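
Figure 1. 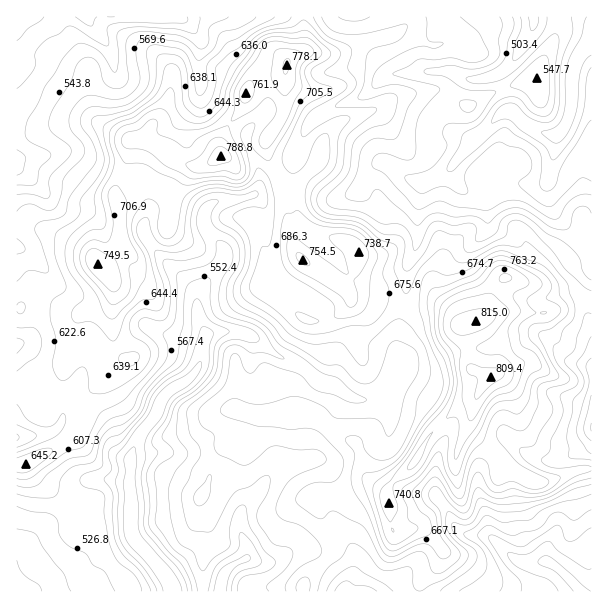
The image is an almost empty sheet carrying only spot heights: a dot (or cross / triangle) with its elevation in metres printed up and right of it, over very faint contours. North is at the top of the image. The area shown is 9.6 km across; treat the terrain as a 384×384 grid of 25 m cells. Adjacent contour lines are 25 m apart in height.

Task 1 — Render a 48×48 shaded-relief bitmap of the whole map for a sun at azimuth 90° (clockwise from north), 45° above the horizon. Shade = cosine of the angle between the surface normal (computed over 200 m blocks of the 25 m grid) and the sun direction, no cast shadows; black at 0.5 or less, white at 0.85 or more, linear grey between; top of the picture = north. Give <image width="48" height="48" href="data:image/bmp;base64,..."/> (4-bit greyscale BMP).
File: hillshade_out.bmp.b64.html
<image width="48" height="48" href="data:image/bmp;base64,Qk32BAAAAAAAAHYAAAAoAAAAMAAAADAAAAABAAQAAAAAAIAEAAATCwAAEwsAABAAAAAAAAAAAAAAABEREQAiIiIAMzMzAERERABVVVUAZmZmAHd3dwCIiIgAmZmZAKqqqgC7u7sAzMzMAN3d3QDu7u4A////AIiHeIeK3rUYtTeGV73Kh3d4q7qqu7qrqIiHeIib7YMoyFZ2Vpu6h4iHisu7zLqpd4h3iIm92UJIy5dWZomqhmmnac3d3KqHeId3iJvdpCR4q7dHh3iahTi5ed7uuaqHmYh3iJ3rUjZ5rLZXiHiZcxe7vu3beKuXmoiHia3qM1Z5rKVniHiYcyi779vJeZu4moiIia3pIlZ5vKZnd4mYYjrM3ZrZiauomoiZma3qMlVpu6hmZ4mYYlvdyGzHiZq6qomrqq3pM1VoqqmGZ4mHVGvdtG2miHrduqvLu7zYNGZnmpqXd4h1Vle9tH2liJvMu6vMur3pNGZniZqpiIhlaGJcxY6mi8ypmWirq+/ZVWZWeIqpmIdmipQHx425rLu7ulZ4nO3bZGZmd4mpiZdnmqcSmXvcuqvMzGeHetzNpDVXiImZmZiImqhAWXndqavN7meZebu96SJWeImZmZqZmZhjJXjeqbzN7niqiKqt/UFFeJmYiaqqmIdmQjbNqrzN3oiZiJm9/qQjV5mYmaqZiIdmYgScu93LzYmImImr3tpRJYmImrl2eal2YwN6zey874h4mYiazt20A4mJqYd3irmGUQSJvczu7ndnmYeJzd7XA5qZhmeHi7qGMRaZq779zHZnmYiavd3ZNJp1VnmIm7qFEUiqvM3LzIdmiYisy7zbZocyRomZmrl0AFmrzdy7zJh3iIjNub3ZZmVDRpmZmrqFAVir3cq8zKmHeHe9qt7HRFVVeZh4q7qFImiazMq93JmId1WsvO7HQ0VomYdovLuFRFeKvMu8y4iXZDa9ze64QiV5mHaKvMuVZ2Znmrzdy4mFMknMzuupdCN4dnmprMyVeYU0i83dzJhkImq778mapyJmRquYrN22aaczi7vMunZUNHmc7Im8yCJlSLmIrd3YWLpkeau7u3ZmVXeexozcpjR1aZiJzcvIWKumZ6u6qnd3ZnWepY3rZVeGeZmZzLq4aJm3V7y4iIiHZlSMt437ZWiGetypqpq5eZmXaLyWeJmFVUSLqIvsl3dlfO26mZu6iamYibuGaJh1VTSKmZm7h5pli93LmKu6iZiJmrqGeHZWZkNpmId4h62Xmbzduqu6mYeJqruWiGZmZlJIh2d3it6aqIve26mau4Z5mbymeXd3ZTE3h4mFe+ubyHru25iaq7hnmby2Z3eHZSA3maqGfMh82nneypm7q8t2irymRXd3ZUNGirqHerhq7Ye8yqu7qquoi7qoQ4dmZWZUSLynRZqIzsiKu7zLqYrMqXe7Y4dmZoh0Ja3IMlqorduqmazLqYnNx0jdg3d3eJmFM33YIDmorMvNyYq7uqmaqGnuhHd3eKqFQmzZMReXruu83amqqruYdnruhHd3eKt1Q2zYQyR2r+y7zLqqqpmrllnulXd3eLpkRYvIRTJGnN3cy6qqmYis2lfOuHeIeahEaJvIRUEnms3LuqqqmZq83HWdy4eIipZWeJqWV2M2iM25mZmrqZqrzbZ7zYiIqoeIiIdmd3ZVV725iIibupqqzcdqzA=="/>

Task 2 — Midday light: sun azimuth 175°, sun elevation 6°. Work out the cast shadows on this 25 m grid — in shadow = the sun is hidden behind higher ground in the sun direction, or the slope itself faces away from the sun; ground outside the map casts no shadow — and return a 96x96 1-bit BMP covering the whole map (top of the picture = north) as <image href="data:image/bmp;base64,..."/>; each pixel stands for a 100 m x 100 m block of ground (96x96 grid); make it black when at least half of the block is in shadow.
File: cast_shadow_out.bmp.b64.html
<image width="96" height="96" href="data:image/bmp;base64,Qk2+BAAAAAAAAD4AAAAoAAAAYAAAAGAAAAABAAEAAAAAAIAEAAATCwAAEwsAAAIAAAAAAAAA////AAAAAAAAAAAAAAAAAAAAAAAAAAMAAAAAAAAAAAAAAAcAH/8AAAAAAcAAAB4AH/+AAAAAP8AAAD4AD/+AAAAAf4AAAHwAD4MAAAAA8AAAAHwABwAAAAADwAAAAHgAAAAAAAD/AAAAAHgAAAAAAAH+AAAAAHAAAAAAAAH8AAAAADAAAAAAAAHgAAAAAAAAAAAAAAGAAAAAAAAAAAAAAAAAAAAAAAAAAAAAAAwAAAAAAAAAAAAAAA4AAAAAAAAAAAAAAAwAAAAAAAAAAAAAAAwAAAAABwAAAAAAAAAAAAAABgAAAACAHAAAAAAAAAAAAADgHgAAB+AAAAYAAADAH4AAD/gAAAfgAAAAH8AAH//gAAPgAAAAH8AAP//4AACAAAAAH+AAHg/8AAAAAAAAD/AAAAf+AAAAAAAAD/AAAAf+AAcAAAAAD/gAAAPgAAPAAAAAB/wAAAMAAAPAAAAAB/4AAAAAAAHAAAAAA/4AAAAAAAHwAAAAQ/8AAAAAAAH/AAAAAf+AAAAAAAD/wAB4Af+AAAAAAAB/4AB4AP+AAAAAAAB/4ABwAH+AAAAAAAA/wAAAAH8AAAAAAAAfwA8AAD4AADwAAAAPwD4AAAADgHwAAAAHwP4AAAAfwPgAAAAHgPgAAAAfj8AAAAADv+AAAAAAD4AAAA4D/8AAAAAADwAAAB4B/4AAAAAABwAAAA4AfgAAAAAAAAAAAAwAGAAAAAAAAAAAAAAAAAAAAAAAAAAAAAAAAAAAAAAAAAAAAAAAAAAAAAH+AcAAAAAAAAAAAAP+AfAAAAAAAAAAAAP8AHAAAAAAAAAAAAf8AAEAAAAACAAAAAf+AAMAAAAAPgAAAAP+B/8AAAAAPgAAAHv///wAAAAAHgAAAH////AAAAAAHAAAAD///+AAHwQACADAAD///8AAPwwAAAHAPjv//4AAPhwAAAOAfzv//+AAfhgAAAMD/7v///AA/ggAAAA//5////AH/gAAAAB//5///+AP/AAAAAD//x///+AP/AAAf4D//x///+AfOAAAf4D//h////z+GAAAP4B//B/////+OAAAAwB/+B/////4PwAAAAA/8B/////wHwAAAAAP8B///8/gDwAAAAAD4A///4DjjwAAAAAB4Af//gDDxwAAAAAAwAP/+CABxgAPAAAAAAH/8DAAAAAP/AAAAAD/4DgAAAAD/AAAAAB/7/gAAADh+AAAAAA///wAAPD/8MBgAAAf/zwAAfg/8OBwAAAH/hwAA/wf4GB4AAAD/AwAD/8f8AA+AAAB8AwAH/+f8AAfwAAAwAAAH/+P8AAH8AAAAAAAH/+P4AAA/AAYAAAAH/+P+AAAPwA+AAAAD/+H/AB4H/z/wAAAB/8H/gB+H///8AAAA/8H/gA+D/+D+AAAA/8H3wAAAAAAfAEAA/53/wAAAAAAPgEAD/7//wwAAAAAPwEAH/3//5+8AAAAHwEAH///////AAAAH4AAP///////gAAAD4AAP///////gAAAB4AAP///////wAAABwAAe///////4AAABwA="/>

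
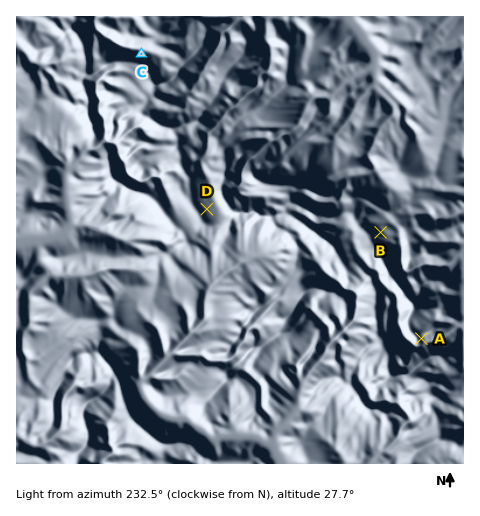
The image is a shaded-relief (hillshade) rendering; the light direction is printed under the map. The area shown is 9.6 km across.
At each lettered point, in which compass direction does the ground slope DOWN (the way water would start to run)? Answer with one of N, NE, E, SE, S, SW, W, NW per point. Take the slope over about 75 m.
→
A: SE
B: E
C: N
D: NE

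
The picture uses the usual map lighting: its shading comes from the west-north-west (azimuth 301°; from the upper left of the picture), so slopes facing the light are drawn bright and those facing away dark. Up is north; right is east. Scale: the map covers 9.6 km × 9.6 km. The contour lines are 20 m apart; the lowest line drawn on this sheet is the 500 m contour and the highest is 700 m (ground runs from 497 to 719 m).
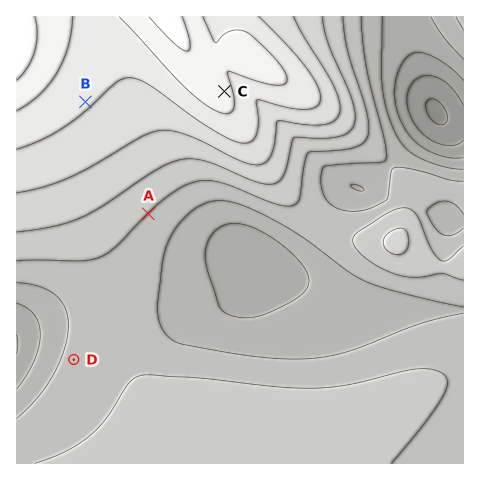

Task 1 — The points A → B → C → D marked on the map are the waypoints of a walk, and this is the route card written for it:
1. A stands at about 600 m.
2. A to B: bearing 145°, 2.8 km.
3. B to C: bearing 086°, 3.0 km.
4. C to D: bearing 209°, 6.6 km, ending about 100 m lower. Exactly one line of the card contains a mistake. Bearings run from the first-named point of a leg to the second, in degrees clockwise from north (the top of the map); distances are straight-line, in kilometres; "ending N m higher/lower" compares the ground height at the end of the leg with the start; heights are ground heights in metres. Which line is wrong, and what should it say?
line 2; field bearing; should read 331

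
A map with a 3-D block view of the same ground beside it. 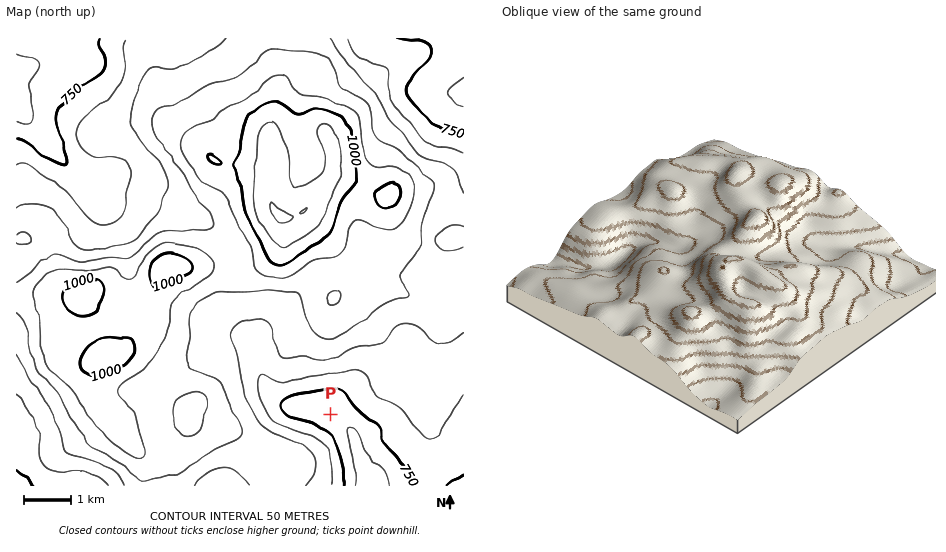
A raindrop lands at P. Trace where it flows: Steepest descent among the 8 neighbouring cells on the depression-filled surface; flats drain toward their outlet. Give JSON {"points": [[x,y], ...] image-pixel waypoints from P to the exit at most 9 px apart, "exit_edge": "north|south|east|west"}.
{"points": [[330, 414], [340, 420], [349, 429], [354, 439], [357, 448], [360, 457], [364, 467], [369, 476], [370, 485]], "exit_edge": "south"}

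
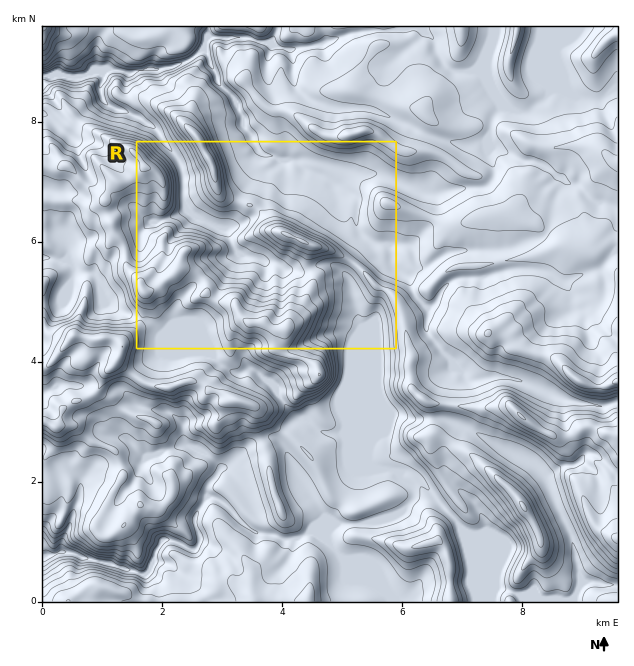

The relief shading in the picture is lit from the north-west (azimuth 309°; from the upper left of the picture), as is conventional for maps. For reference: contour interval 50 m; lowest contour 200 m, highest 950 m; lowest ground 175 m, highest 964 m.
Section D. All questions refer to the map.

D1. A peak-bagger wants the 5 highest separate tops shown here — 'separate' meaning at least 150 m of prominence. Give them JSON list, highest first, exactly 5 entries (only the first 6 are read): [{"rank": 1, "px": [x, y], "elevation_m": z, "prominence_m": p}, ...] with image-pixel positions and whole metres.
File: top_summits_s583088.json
[{"rank": 1, "px": [287, 328], "elevation_m": 927, "prominence_m": 295}, {"rank": 2, "px": [524, 507], "elevation_m": 908, "prominence_m": 230}, {"rank": 3, "px": [122, 346], "elevation_m": 900, "prominence_m": 201}, {"rank": 4, "px": [302, 241], "elevation_m": 857, "prominence_m": 193}, {"rank": 5, "px": [199, 139], "elevation_m": 796, "prominence_m": 205}]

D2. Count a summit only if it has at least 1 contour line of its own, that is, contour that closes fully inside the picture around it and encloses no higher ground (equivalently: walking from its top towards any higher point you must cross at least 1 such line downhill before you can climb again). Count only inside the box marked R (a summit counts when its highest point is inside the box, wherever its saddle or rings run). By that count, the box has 6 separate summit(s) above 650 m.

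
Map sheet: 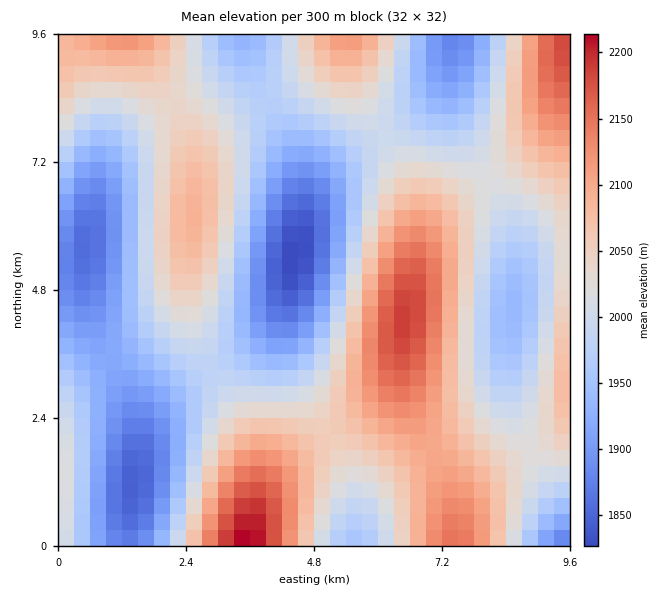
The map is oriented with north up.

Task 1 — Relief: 1820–2220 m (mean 2010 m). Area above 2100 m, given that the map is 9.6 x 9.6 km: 12.8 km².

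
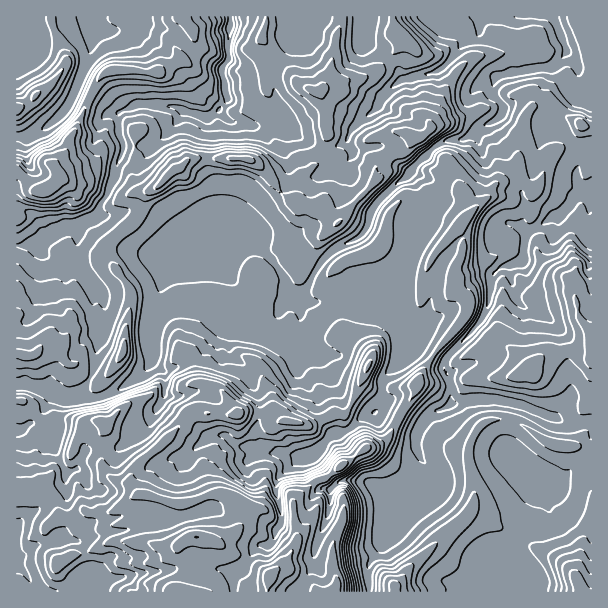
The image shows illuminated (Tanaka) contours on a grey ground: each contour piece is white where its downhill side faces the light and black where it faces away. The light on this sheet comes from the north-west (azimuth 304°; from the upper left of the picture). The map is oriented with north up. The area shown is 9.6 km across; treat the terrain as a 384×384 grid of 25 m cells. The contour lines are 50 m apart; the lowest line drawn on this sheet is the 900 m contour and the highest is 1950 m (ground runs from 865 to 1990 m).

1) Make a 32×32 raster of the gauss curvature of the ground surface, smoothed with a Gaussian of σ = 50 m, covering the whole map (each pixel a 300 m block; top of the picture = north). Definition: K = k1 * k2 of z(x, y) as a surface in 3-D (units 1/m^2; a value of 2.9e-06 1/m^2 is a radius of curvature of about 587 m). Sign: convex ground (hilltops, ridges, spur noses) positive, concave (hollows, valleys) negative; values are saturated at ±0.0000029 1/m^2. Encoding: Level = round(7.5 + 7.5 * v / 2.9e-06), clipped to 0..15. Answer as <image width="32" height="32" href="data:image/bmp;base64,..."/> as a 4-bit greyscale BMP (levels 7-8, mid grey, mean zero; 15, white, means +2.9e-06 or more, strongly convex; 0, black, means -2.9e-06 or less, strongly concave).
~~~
<image width="32" height="32" href="data:image/bmp;base64,Qk12AgAAAAAAAHYAAAAoAAAAIAAAACAAAAABAAQAAAAAAAACAAATCwAAEwsAABAAAAAAAAAAAAAAABEREQAiIiIAMzMzAERERABVVVUAZmZmAHd3dwCIiIgAmZmZAKqqqgC7u7sAzMzMAN3d3QDu7u4A////AIZXhqiniHeXeZXYmHiIiXeH+Id2dndleZVzhld4iHaZZIV4h3eIeYh1iZhniId2h4p3d3eJhoe0VZeIeHd4eIdneWZ4eIiJd7bVd3h4d3iHh3eJeHd5lg8F9nh4h3eIh3mYhniIZahpUE9XeIeHiIiHSWl2h4iWads/VYh3iHd3iJZneKeIVod2fwiId4h4h3Y7l3dnhfOLdSilh3iHeIfFl4pqh3bBh4gppHd3d3d3V4dniw2aeGqIdTX0aHmXh4h5aFhiaHl4d395O4d4l3l4d3zIqneHeHhsd4Vnh3hXeHiIiHd4eHd4dTd4hoeIl4eId1d3d4d3d3h3eIpniIh3hniGeHd3eIeHiHdreHeHiHd4Z4d4eHhod3iHdodnpYeHh4iHiHd4Z4d3iHdppZpoh4aHiId3iHh3h3hoinlYqIaHh4h3iHeIp4iIiadoh2lsN3SIiIh7aFmJd3eGZ3dLh4hrl3iIV4eHhlaHd4iHeZh4d6pol2d3d4s3iHaGiVw3l2d7CqpnZIZm8peHiHdJnWbIdod3eJt6iZx4d3hnx6Cmh2iHiIh2eIaaVZt4DUx2aJd3mHd4l5dodqhJiJmWdmp5l4iIaYd2h3hIh4dnieZreFhIV2eHiFenaXeId4g2d4iHg7l4hph5h1hniId4eHiIiIqHh3d3drh4d3h4"/>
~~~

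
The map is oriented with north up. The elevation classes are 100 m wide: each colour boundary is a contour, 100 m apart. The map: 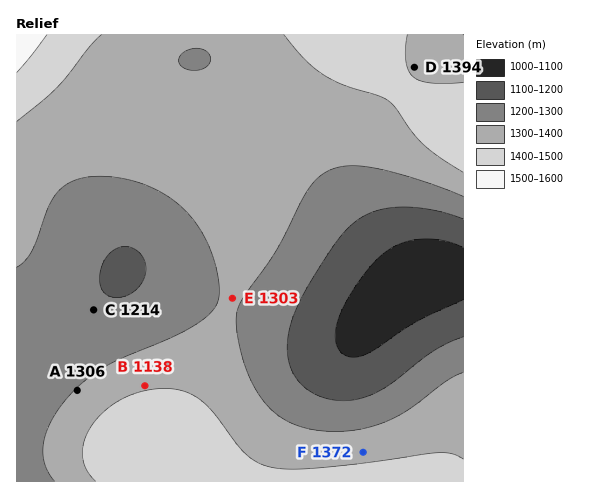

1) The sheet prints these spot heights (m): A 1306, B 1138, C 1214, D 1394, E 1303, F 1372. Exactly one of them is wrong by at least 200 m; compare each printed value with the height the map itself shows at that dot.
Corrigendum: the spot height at B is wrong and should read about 1388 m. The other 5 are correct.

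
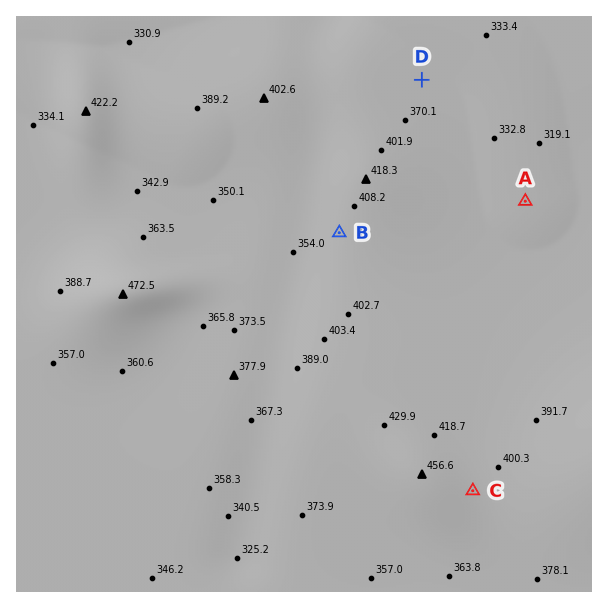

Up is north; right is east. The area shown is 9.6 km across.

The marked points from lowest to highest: A D B C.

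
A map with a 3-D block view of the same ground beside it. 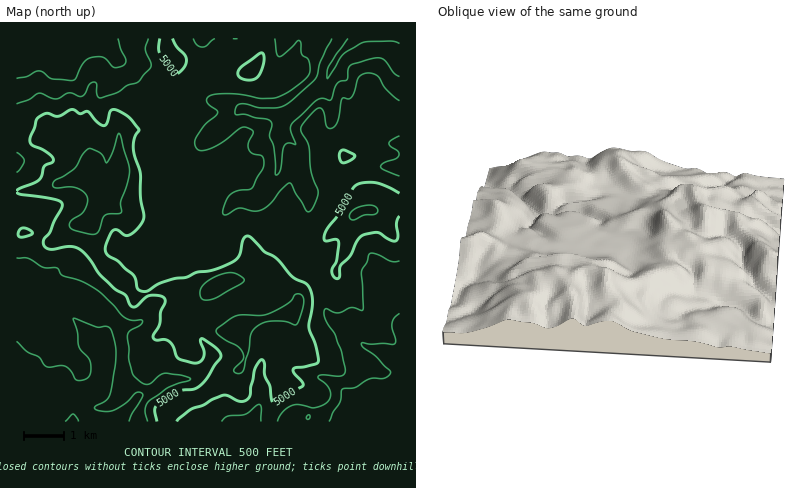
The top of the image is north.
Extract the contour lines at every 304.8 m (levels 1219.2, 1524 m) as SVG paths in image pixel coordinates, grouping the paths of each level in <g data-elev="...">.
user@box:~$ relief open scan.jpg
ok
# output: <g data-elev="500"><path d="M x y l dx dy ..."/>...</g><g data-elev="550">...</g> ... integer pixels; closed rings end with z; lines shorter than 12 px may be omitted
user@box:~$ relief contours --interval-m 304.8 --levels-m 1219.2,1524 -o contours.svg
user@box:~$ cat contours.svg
<g data-elev="1219.2"><path d="M329 422l4-10 7-10 2-13 12-1 16-9 14-1 6-4 0-4-14-14-13-8-2-4 33 0 2-4-4-16 2-6 6-5"/><path d="M16 341l12 11 11 6 7 8 4 1 10-2 6 1 4 5 6 9 6 0 4-1 4-3 1-12-3-6-9-12-2-14-4-14 23 9 9-1 4 2 3 6 4 16-4 36-4 12-12 8-1 2 9 3 9-1 12-7 11-10 5-1 2 2 0 2-11 18-3 8"/><path d="M400 77l-6-3-8-13-6-3-8 1-22 6-2 5-1 10-10 4-7 16-8-2-4 2-26 24-1 6 5 14-8-1-4 3-4 24-2 4-2 1-2-27-5-12 3-14-6-3-10-1-10-4-10 0 0-6 2-4 4 0 18 4 16 0 12-5 28-25 4-16 12-24"/><path d="M118 38l3 12 5 10-1 4-3 2-8 1-10-9-8-1-6 1-5 4-11 18-22-1-12-8-4 1-10 5-10 1"/></g><g data-elev="1524"><path d="M177 422l15-13 10-4 20-10 6 1 12 5 7-1 3-6 5-24 7-10 2 2 1 12 5 12 1 14 3 3 4-1 24-16 1-4-9-8 0-5 22-5 2-4-3-16-6-16 4-26-1-9-4-7-2-3-14-7-15-18-13-6-12-14-4-2-5 4-4 16-9 8-18 6-14 2-12 5-11 1-13 4-16 9-8-1-4-15-16-13-10-6-3-6 1-6 6-13 4-1 8 5 6 0 8-7 6-10-4-22 0-24-7-24 1-10 5-8-10-12-13-8-6 1-2 11-4 4-6-4-10-10-8 2-8-5-14 7-12-3-8 5-8 18 0 6 3 4 16 8 4 4 0 2-9 6-2 10-4 4-19 8-3 3"/><path d="M19 236l7 0 5-2 1-2-4-3-6-1-3 4z"/><path d="M400 193l-14-7-11-3-15 0-6 5-6 12-21 28-3 8 0 4 2 1 10-2 3 2-2 19-5 10 2 8 4 1 1-1 2-12 9-10 7-14 5-7 16-3 14 9 4-1 2-4-1-14 3-6"/><path d="M16 192l5 2 34 6 7 4-1 4-7 12-4 12-6 8 0 4 2 4 6 1 20-3 8 4 9 8 13 18 12 13 12 7 4 8 2 3 4-1 12-10 10-1 6 3 1 4-4 10-1 12-7 14 3 2 8-1 6 3 3 4 5 12 16 5 6-2 4-7-4-12 2-3 12 7 6 6 0 6-13 20-7 7-6 4-16 2-22 15-1 4 2 12"/><path d="M342 162l8-2 5-4-9-6-4 0-3 6z"/><path d="M244 80l8 0 7-4 5-14 0-6-2-3-4 1-19 16-1 6z"/><path d="M160 38l-1 14 11 19 4 4 10-7 2-8-2-6-8-8-3-8"/></g>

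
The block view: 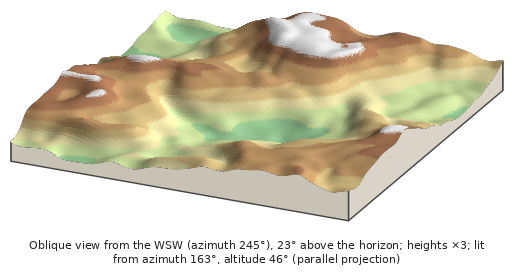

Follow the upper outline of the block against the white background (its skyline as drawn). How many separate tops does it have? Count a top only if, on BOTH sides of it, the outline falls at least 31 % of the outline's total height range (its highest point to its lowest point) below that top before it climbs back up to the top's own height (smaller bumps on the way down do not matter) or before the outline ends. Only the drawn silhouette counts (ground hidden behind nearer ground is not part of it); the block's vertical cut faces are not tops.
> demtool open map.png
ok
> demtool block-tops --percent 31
1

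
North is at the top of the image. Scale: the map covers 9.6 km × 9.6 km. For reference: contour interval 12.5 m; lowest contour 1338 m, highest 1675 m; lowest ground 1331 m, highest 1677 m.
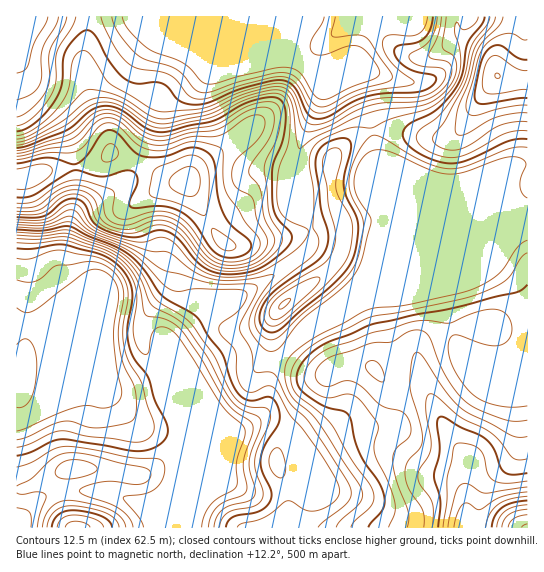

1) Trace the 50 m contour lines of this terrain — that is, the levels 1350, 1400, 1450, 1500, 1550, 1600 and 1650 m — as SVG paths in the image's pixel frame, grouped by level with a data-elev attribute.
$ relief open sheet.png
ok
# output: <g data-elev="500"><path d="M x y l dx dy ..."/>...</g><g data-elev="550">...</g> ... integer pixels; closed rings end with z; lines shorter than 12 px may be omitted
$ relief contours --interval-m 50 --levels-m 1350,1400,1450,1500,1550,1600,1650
<g data-elev="1350"><path d="M17 280l9 2 8 0 8-4 13-12 32-4 15 2 13 9 6 9 3 11-6 36 2 20 4 17 11 21 1 18-2 13-3 3-5 2-31 5-9-1-15-6-8 0-12 4-24 12-10 3"/></g><g data-elev="1400"><path d="M133 527l-4-9-8-8-11-6-25-9-5-2 0-3 9-5 16-3 10 0 19 2 9-1 6-3 2-5-1-4-5-3-58-14-21-1-13 5-22 21-14 7"/><path d="M17 493l6 1 16-2 7 3-7 20-2 12"/><path d="M17 239l20 0 30-2 36 12 16 9 11 11 7 12 8 33 4 2 18 4 13 9 21 29 25 44 8 8 18 13 1 10-10 29 1 8 3 16-1 5-4 5-16 5-8 5-7 9-3 12"/><path d="M58 17l-2 8-11 17-3 8 0 27-3 8-8 9-14 6"/><path d="M324 17l-2 6-11 19-1 7 3 4 4 2 6 0 24-9 11 0 5 3 7 7 7 10 3 7-2 3-4 3-21 7-23 12-7 2-5-2-4-3-15-23-10-4-16 1-59 15-9-1-22-20-29-11-9-6-17-17-6-12"/></g><g data-elev="1450"><path d="M104 527l-2-4-7-4-21-4-11 3-4 4-2 5"/><path d="M277 477l4 1 2-1 3-10-4-15-3-4-2 0-6 4-2 9 2 9z"/><path d="M17 227l25 1 23-6 6 0 19 12 28 11 14 8 12 10 19 22 8 5 8 1 16-2 42 0 6 1 4 3-1 6-5 8-6 7-14 9-2 6 2 6 11 11 3 5 2 22 3 10 5 7 5 2 5-1 12-5 4 0 4 3 15 26 13 15 22 30 12 21 3 10-2 6-4 5-13 8-14 1-14-9-6-1-22 16-23 6-5 4"/><path d="M437 17l-2 13-5 10-7 7-13 7-1 3 2 4 6 4 24 3 4 3 0 7-4 7-8 7-10 4-10 1-30 1-14 3-16 6-24 14-14 4-6-2-4-4-9-22-5-8-5-4-6-2-11 1-26 7-40 17-42 4-12-5-40-24-18-27-4-4-4-2-5 3-5 6-5 31-10 17-10 11-12 9-10 6-9 3"/></g><g data-elev="1500"><path d="M267 331l7 1 9-5 54-46 9-11 7-11 4-14 1-19-2-9-9-19-3-11 0-12 7-28-1-5-3-3-9 0-12 4-7 6-3 9 0 9 5 40 7 27-2 15-9 12-38 26-13 13-5 9-2 9 2 8z"/><path d="M527 285l-5 5-7 3-62 15-38 7-45 10-47 20-12 8-9 10-5 14 2 11 6 6 16 10 8 4 14 3 5 3 3 5 4 20 4 14 23 36 3 10-1 8-16 20"/><path d="M17 217l25 0 8-4 15-12 6-2 6 0 7 4 8 18 10 8 16 6 15 2 8-1 16-6 10 1 12 8 15 19 8 8 11 6 12 2 21-1 16-6 23-17 5-7 2-5-2-7-14-14-3-14-1-36 11-26 3-22-2-14-3-5-4-2-10-1-14 4-12 4-27 16-51 11-8 0-8-3-29-21-9-2-8 0-12 5-15 14-8 6-37 14-12 3"/><path d="M485 17l-3 7-14 19-6 31-7 15-9 12-11 10-28 15-4 5 0 7 6 8 13 9 16 6 13 2 18-3 40-19 9-2 9 0"/></g><g data-elev="1550"><path d="M527 459l-8 1-6-2-14-17-8-8-29-15-25-22-6-2-2 0-3 5 0 10 5 29 0 9-2 8-10 15-1 7 2 8 9 12 3 6 1 10-1 14"/><path d="M17 203l16-1 30-19 10-3 9 0 31 10 2 5-2 16 2 4 4 4 10 0 18-6 11-2 11 1 9 4 12 10 19 27 12 7 12 2 13-3 9-5 5-8-2-9-13-15-19-30-3-14 0-25-2-4-5-3-14-4-9-1-27 9-16 0-13-6-19-18-11-3-9 4-13 18-8 6-8 2-23 0-29 7"/><path d="M527 40l-4 0-9-6-7-1-12 4-9 7-8 14-12 48 2 7 6 3 29-8 24-3"/></g><g data-elev="1600"><path d="M527 492l-26 5-22 13-10-7-4 0-4 4-3 5-4 15"/></g><g data-elev="1650"><path d="M527 509l-10 2-8 4-5 6-2 6"/></g>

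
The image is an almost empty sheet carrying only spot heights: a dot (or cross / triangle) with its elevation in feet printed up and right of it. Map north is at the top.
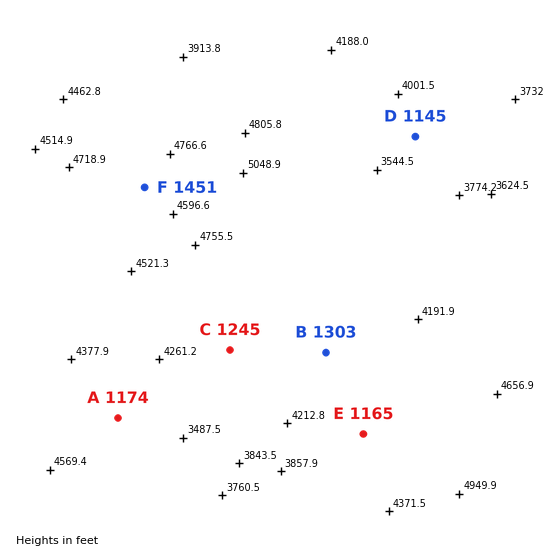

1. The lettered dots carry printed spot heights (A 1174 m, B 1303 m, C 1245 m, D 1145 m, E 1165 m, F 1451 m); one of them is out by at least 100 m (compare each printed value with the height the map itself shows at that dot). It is E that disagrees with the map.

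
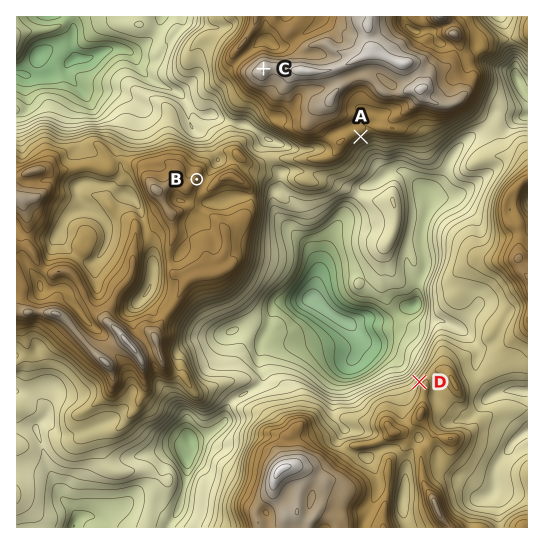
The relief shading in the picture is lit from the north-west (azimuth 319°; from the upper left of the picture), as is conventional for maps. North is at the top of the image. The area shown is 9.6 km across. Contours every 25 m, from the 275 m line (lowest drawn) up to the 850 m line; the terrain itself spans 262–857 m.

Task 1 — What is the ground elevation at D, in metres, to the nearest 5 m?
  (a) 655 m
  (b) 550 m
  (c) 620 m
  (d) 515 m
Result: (c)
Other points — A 660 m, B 720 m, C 825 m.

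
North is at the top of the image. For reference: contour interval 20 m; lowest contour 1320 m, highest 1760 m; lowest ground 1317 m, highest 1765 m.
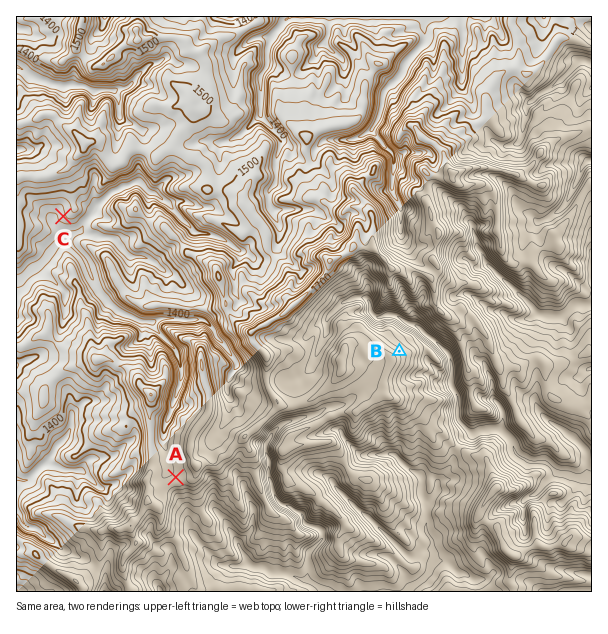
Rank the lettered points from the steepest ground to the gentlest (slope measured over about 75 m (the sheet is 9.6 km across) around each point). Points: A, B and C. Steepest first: B C A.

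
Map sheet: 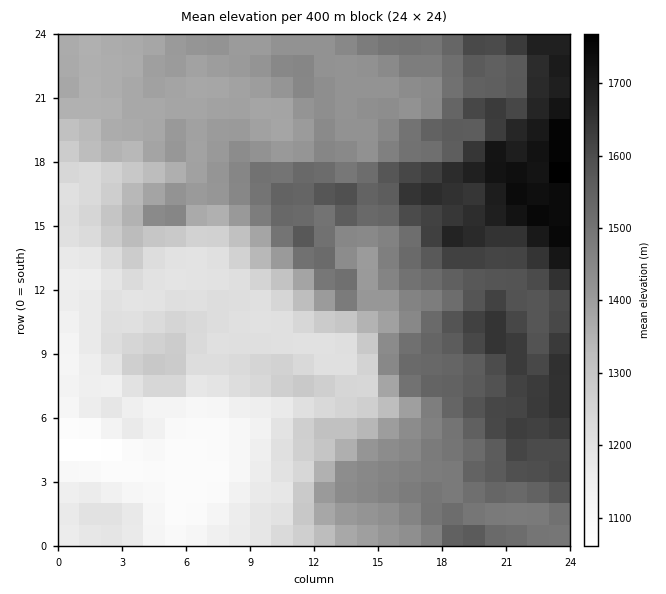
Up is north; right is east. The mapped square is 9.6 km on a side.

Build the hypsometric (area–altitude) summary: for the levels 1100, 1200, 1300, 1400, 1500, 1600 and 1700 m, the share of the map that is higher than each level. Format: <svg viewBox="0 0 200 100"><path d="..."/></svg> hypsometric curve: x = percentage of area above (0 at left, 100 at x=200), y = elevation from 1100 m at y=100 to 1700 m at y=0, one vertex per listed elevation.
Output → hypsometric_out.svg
<svg viewBox="0 0 200 100"><path d="M190 100l-24-17-33-16-28-17-43-17-32-16-23-17"/></svg>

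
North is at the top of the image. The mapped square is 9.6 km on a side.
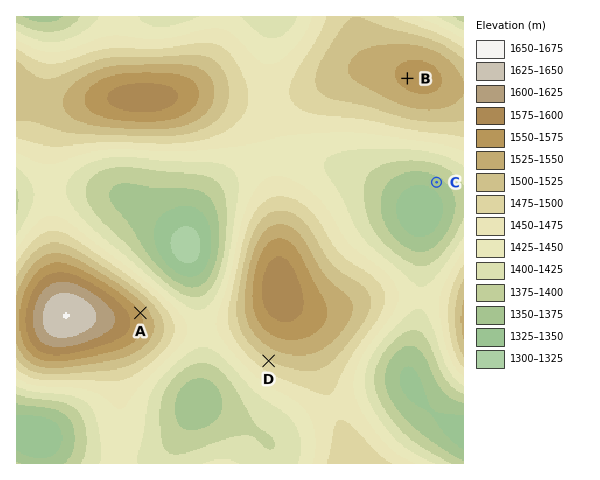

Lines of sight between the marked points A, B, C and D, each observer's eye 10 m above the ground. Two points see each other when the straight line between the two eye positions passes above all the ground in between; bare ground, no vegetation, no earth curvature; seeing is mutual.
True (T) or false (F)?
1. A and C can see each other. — F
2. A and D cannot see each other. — F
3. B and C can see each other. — F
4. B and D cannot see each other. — T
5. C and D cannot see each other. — T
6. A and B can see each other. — T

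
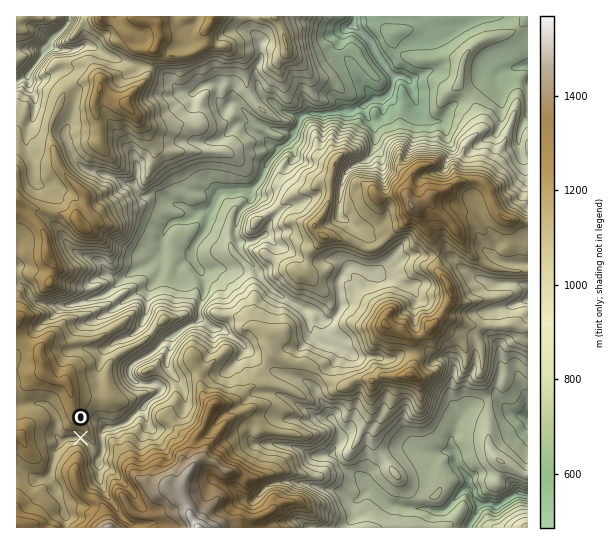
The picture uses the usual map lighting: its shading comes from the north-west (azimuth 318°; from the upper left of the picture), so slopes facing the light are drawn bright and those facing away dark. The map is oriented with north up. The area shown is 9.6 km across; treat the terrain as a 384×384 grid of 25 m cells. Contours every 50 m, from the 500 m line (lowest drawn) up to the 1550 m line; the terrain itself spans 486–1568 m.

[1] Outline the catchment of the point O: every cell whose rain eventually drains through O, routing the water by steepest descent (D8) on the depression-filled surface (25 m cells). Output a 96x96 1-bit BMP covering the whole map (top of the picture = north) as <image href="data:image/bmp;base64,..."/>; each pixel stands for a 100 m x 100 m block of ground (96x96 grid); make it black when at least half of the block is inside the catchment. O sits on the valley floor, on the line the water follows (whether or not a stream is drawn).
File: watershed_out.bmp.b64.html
<image width="96" height="96" href="data:image/bmp;base64,Qk2+BAAAAAAAAD4AAAAoAAAAYAAAAGAAAAABAAEAAAAAAIAEAAATCwAAEwsAAAIAAAAAAAAA////AAAAAAD//4AAAAAAAAAAAAD//4AAAAAAAAAAAAD//4AAAAAAAAAAAAD//4AAAAAAAAAAAAD//wAAAAAAAAAAAAD//AAAAAAAAAAAAAD/8AAAAAAAAAAAAAD/8AAAAAAAAAAAAAD/4AAAAAAAAAAAAAD/4AAAAAAAAAAAAAD/4AAAAAAAAAAAAAD/4AAAAAAAAAAAAAD/4AAAAAAAAAAAAAD/8AAAAAAAAAAAAAD/8AAAAAAAAAAAAAD/8AAAAAAAAAAAAAD/8AAAAAAAAAAAAAD/+AAAAAAAAAAAAAD/+AAAAAAAAAAAAAD/8AAAAAAAAAAAAAD/4AAAAAAAAAAAAAD/4AAAAAAAAAAAAAD/4AAAAAAAAAAAAAD/4AAAAAAAAAAAAAD/wAAAAAAAAAAAAAD/wAAAAAAAAAAAAAD/wAAAAAAAAAAAAAD/gAAAAAAAAAAAAAD8AAAAAAAAAAAAAAD4AAAAAAAAAAAAAAD4AAAAAAAAAAAAAAD4AAAAAAAAAAAAAADwAAAAAAAAAAAAAADwAAAAAAAAAAAAAADgAAAAAAAAAAAAAADAAAAAAAAAAAAAAACAAAAAAAAAAAAAAAAAAAAAAAAAAAAAAAAAAAAAAAAAAAAAAAAAAAAAAAAAAAAAAAAAAAAAAAAAAAAAAAAAAAAAAAAAAAAAAAAAAAAAAAAAAAAAAAAAAAAAAAAAAAAAAAAAAAAAAAAAAAAAAAAAAAAAAAAAAAAAAAAAAAAAAAAAAAAAAAAAAAAAAAAAAAAAAAAAAAAAAAAAAAAAAAAAAAAAAAAAAAAAAAAAAAAAAAAAAAAAAAAAAAAAAAAAAAAAAAAAAAAAAAAAAAAAAAAAAAAAAAAAAAAAAAAAAAAAAAAAAAAAAAAAAAAAAAAAAAAAAAAAAAAAAAAAAAAAAAAAAAAAAAAAAAAAAAAAAAAAAAAAAAAAAAAAAAAAAAAAAAAAAAAAAAAAAAAAAAAAAAAAAAAAAAAAAAAAAAAAAAAAAAAAAAAAAAAAAAAAAAAAAAAAAAAAAAAAAAAAAAAAAAAAAAAAAAAAAAAAAAAAAAAAAAAAAAAAAAAAAAAAAAAAAAAAAAAAAAAAAAAAAAAAAAAAAAAAAAAAAAAAAAAAAAAAAAAAAAAAAAAAAAAAAAAAAAAAAAAAAAAAAAAAAAAAAAAAAAAAAAAAAAAAAAAAAAAAAAAAAAAAAAAAAAAAAAAAAAAAAAAAAAAAAAAAAAAAAAAAAAAAAAAAAAAAAAAAAAAAAAAAAAAAAAAAAAAAAAAAAAAAAAAAAAAAAAAAAAAAAAAAAAAAAAAAAAAAAAAAAAAAAAAAAAAAAAAAAAAAAAAAAAAAAAAAAAAAAAAAAAAAAAAAAAAAAAAAAAAAAAAAAAAAAAAAAAAAAAAAAAAAAAAAAAAAAAAAAAAAAAAAAAAAAAAAAAAAAAAAAAAAAAAAAAAAAAAAAAAAAAAAAAAAAAAAAAAAAAAAAAAAAAAAAAAAAAAAAAAAAAAAAAAAAAAAAAAAAAAAAAAAAAAAAAAAAAAAAAAAAAA="/>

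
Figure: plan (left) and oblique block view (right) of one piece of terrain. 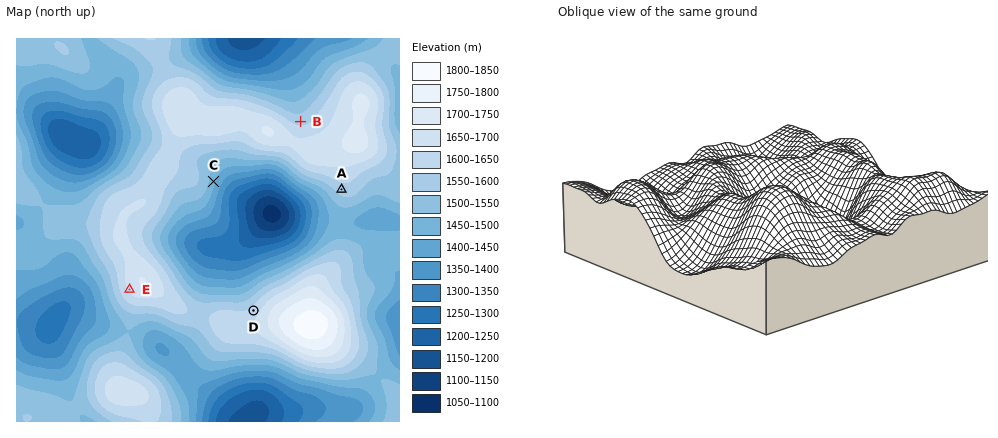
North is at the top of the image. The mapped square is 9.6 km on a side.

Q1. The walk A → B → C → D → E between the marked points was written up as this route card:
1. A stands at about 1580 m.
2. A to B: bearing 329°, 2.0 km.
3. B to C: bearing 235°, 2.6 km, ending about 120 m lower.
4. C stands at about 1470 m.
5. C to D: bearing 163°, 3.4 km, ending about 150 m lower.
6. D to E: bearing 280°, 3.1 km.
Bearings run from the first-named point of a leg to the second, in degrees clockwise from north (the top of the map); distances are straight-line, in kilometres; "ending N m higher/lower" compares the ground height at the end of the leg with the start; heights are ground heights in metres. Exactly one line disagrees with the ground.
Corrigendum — Line 5: it should read "ending about 150 m higher".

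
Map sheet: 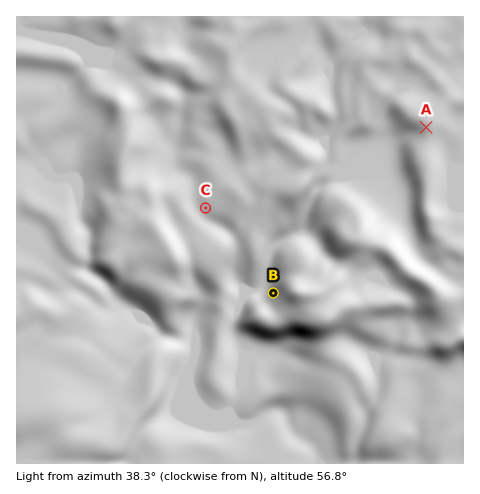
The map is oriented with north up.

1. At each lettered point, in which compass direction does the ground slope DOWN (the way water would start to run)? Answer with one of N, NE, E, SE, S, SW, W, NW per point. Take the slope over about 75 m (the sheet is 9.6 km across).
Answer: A SW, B NW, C SW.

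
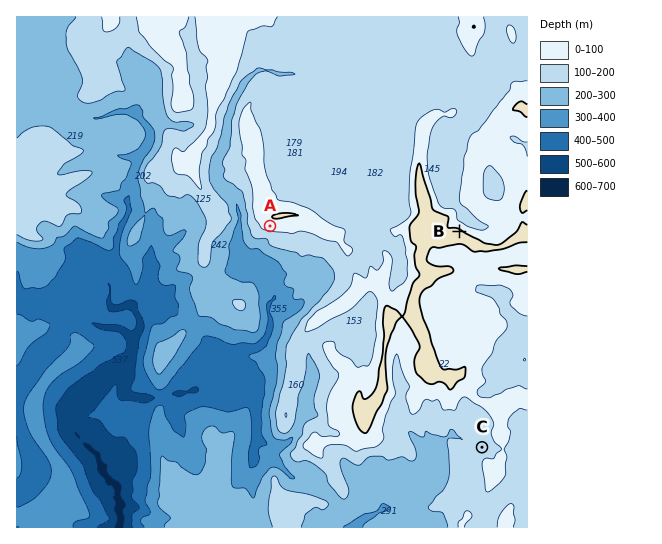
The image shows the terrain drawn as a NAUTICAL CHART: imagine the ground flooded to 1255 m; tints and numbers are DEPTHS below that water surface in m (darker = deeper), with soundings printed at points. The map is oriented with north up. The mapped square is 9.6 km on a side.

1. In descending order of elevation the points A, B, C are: B A C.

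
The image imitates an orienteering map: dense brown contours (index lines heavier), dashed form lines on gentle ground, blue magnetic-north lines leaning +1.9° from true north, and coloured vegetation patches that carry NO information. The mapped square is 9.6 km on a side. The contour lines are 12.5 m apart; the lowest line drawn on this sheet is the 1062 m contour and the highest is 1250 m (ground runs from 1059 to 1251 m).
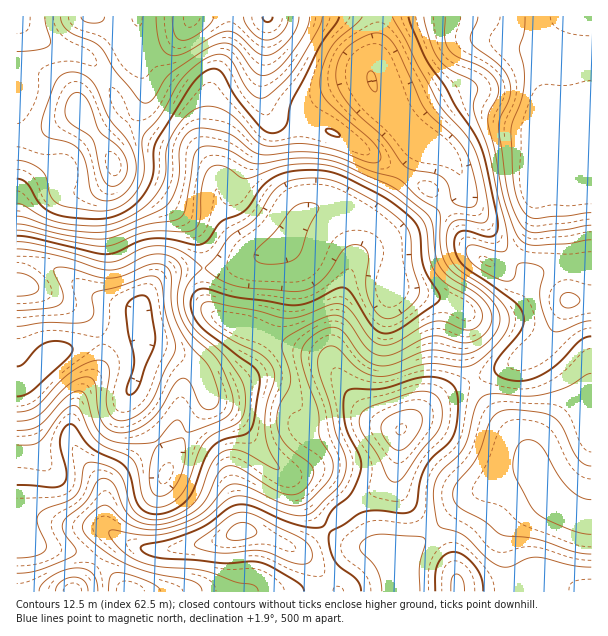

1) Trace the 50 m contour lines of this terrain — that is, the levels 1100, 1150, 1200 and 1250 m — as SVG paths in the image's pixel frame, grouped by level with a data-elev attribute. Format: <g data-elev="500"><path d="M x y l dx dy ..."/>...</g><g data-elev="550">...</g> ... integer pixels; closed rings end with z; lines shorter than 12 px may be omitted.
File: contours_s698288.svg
<g data-elev="1100"><path d="M156 496l-4-5-3-12 1-15 5-14 6-6 18-6 4 0 2 8 0 12-2 10-4 12-5 8-6 5-6 3z"/><path d="M17 296l15-2 5-3 2-3-1-4-6-6-8-4-7-1"/><path d="M269 264l-9-1-5-3-1-5 3-6 17-16 20-26 11-4 12 2 2 2-1 3-10 18-9 27-5 4-6 3z"/><path d="M17 249l15 1 24 5 51 15 15-2 21-11 9-3 12 0 10 5 6 5 1 6-4 29 4 19 10 17 21 18 7 9 11 25 3 15-1 8-4 6-18 9-22 7-3-1-5-10-4-1-21 22-11 2-19-1-15-3-9-6-8-12-7-27-3-3-5-1-6 2-7 5-26 27-9 4-13 1"/></g><g data-elev="1150"><path d="M108 591l2-15 3-2 4-1 12 2 18 6 11 6 2 4"/><path d="M591 534l-15-2-20-8-15-8-8-7-16-29-4-9 1-13 5-14 3-3 5-1 10 3 6 6 15 25 9 13 12 9 12 4"/><path d="M17 224l10 1 39 10 35 4 13-2 32-12 31-6 6-4 2-6 9-54 4-6 6-3 11 1 12 3 21 11 7 3 42-6 30 2 17 5 46 21 36 27 6 11 3 30 5 13 10 11 23 13 9 7 7 10 3 10-2 8-4 6-6 6-7 4-11 1-21-7-10 0-11 4-24 13-10 3-9-1-8-5-6-6-14-21-10-7-6-1-7 2-25 12-15 9-4 6 1 7 6 20 2 10-2 8-10 18-2 13 2 12 5 10 8 8 16 12 5 6 1 5-2 6-9 11-9 5-12-2-11-5-31-20-12-2-4 2-5 4-12 26-11 12-10 6-13 6-21 3-12-3-10-6-7-9-10-24-6-4-6 0-5 3-10 19-20 17-3 6 0 7 12 17 1 6-7 4-28 12-12 2-12 1"/><path d="M375 92l-4-3-4-8 0-7 4-3 3 3 3 7 0 8z"/></g><g data-elev="1200"><path d="M465 591l-3-13-3-3-3-1-4 4-1 13"/><path d="M301 564l8-1 3-6-1-8-5-7-48-25-10-4-9 0-9 3-32 24-4 5 7 4 18 4 33-3 11 1 27 11z"/><path d="M393 482l5 0 4-4 17-25 21-25 2-11 0-10-4-9-6-5-10-2-15 3-38 13-6 4-3 5-1 7 3 9 15 23 10 22z"/><path d="M17 160l13 3 12 8 4 6 5 20 8 7 10 3 29 4 10-1 11-3 13-10 10-17 2-12-2-24 2-9 15-18 19-33 11-13 20-14 7-2 8 0 8 7 12 22 7 9 7 5 6 0 17-13 13-16 24-39 4-13"/><path d="M45 17l5 22-1 6-10 5-22 2"/><path d="M424 17l7 28 9 15 9 9 22 11 6 6 0 6-4 12 1 7 14 39 18 78 2 15-3 8-7 0-27-6-3 1-2 3 2 9 5 6 9 6 15 8 9 3 4 0 3-2 4-13 2-2 11-1 11 4 3 6-4 17 0 12 6 19 6 10 8 0 21-8 10-2"/></g><g data-elev="1250"><path d="M262 17l2 4 3 1 3-1 3-4"/></g>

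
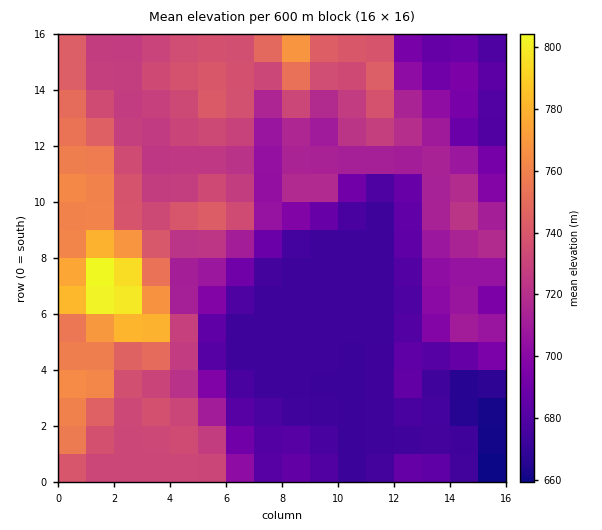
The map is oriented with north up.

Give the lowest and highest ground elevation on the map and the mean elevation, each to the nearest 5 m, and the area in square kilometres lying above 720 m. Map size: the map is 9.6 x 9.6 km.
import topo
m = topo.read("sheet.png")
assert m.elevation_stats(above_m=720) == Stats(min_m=655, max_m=810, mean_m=710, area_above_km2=40.7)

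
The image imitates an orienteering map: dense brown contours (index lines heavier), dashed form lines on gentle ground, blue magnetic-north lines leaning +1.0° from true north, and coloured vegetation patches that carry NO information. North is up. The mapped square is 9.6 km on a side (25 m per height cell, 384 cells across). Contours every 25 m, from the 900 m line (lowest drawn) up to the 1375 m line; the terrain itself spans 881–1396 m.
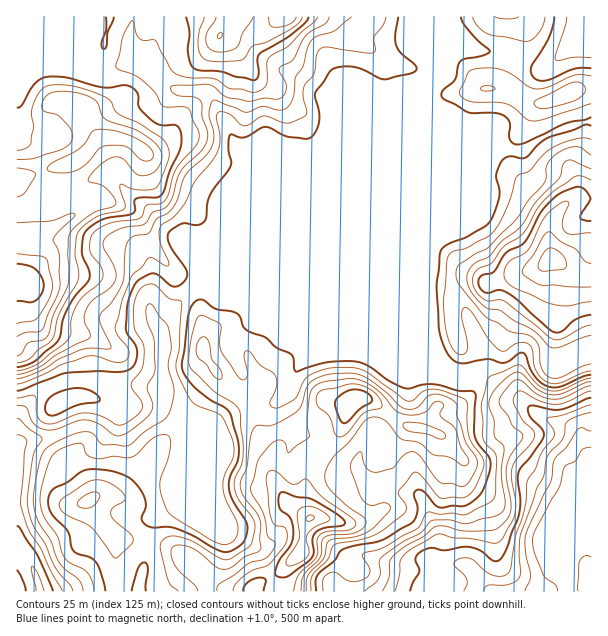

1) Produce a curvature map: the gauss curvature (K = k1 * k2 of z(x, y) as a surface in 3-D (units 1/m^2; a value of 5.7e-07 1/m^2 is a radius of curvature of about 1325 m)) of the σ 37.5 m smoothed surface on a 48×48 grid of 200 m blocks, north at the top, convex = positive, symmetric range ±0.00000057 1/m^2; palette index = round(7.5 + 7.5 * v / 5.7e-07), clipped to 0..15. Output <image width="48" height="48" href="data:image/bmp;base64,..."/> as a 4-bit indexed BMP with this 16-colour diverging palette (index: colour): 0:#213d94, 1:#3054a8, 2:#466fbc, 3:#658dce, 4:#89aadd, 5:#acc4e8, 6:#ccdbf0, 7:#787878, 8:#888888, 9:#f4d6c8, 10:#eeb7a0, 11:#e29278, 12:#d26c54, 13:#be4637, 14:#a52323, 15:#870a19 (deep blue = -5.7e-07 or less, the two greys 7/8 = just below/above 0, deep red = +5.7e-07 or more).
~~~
<image width="48" height="48" href="data:image/bmp;base64,Qk32BAAAAAAAAHYAAAAoAAAAMAAAADAAAAABAAQAAAAAAIAEAAATCwAAEwsAABAAAAAAAAAAlD0hAKhUMAC8b0YAzo1lAN2qiQDoxKwA8NvMAHh4eACIiIgAyNb0AKC37gB4kuIAVGzSADdGvgAjI6UAGQqHAJWGd4d4d3iGZH94VYqGVneIeIh5ZWaGeImHd3iIiGeGVnhgMJ+52od3d4dYqHeIeGiJl3d4iHqoZXiEvvEFlViJh4qIdnd4eJh5qHd4dnu4eYSIn/W5lmeal3iGZoh4iId2d3iIZHiHradn4Ay3dXh4aWh3ZrqHiGiHd3d3iGZ3iZp3p2RflXeMWnh3Z4iIiFiJiGeHd3iIeHhpZPx4ZHiICHd4vGeIdyiZm6d4h4iHdnhYpFd4iImGWnhnuFeIeIiHiKl4d4h3Zbp2eFiHeHV6iXt2d2d3d4d3h3d3d3iHdLeJiGiId3iGiHh2aoh3h4eIdnd3d3d3d3V3iHeIiIh4d4y4eoeKeHeah4iHeId4i6d3h4d3iId5d1mUJneYeLdGiolqiYeIioZ4d4dGd3ZneXW7Z5h3eHZDd1hmd3d4iHd3d3loiZjIereYh6hneHj6ipepd4d3qGd4dliJjWBlVVZ2d3pDmIXKdmeLpYdnd1Z4dmhehhPYj4h5h2ZWeGVYiId3eId3h2d3eL5K/3V2vXNXimNDezdnd3dliId3mHeIhmp3hoiWVZlEbZr/jYdYh4dnZlenmId4dVeHZniHd1d3Vg/ZYPx5eJi7eHeJWHh3d3d3VneIdnhnpkhYh3SFVmWaZ4meiYmHd3h3d3iId9pnl7YGiHjVV4dnh4d3eGd3h3eIiIiHZ6iHdYiseHh5mId3l4d4eImHeIiIiIiHd3h2h2epZ3h4mIdomHeJeHaHiIiIiIiIiIp1h3d3d4iYiYdouXU3iHd4iIiIiIiIiGaZh3d3d4mnZmiXqolXeIiIiIiIiIiHd1H8KXd3iJl3d3iTdotniIiIiIiIiIiHd4LkW1mHd4d4d3h2doh3iIiIiIiIiIiHiKV2mVi4eHh3eJh4hmmHiIiIiIiIiIiHdZd4qHeoZ3h1Wbl4dJuHd4iIiIiIiIiHd3h4Z2dYeXiHZ6qYR6iIZ4iIiIiIiIiIiIiJaIhol4eHlUiHlWV5d4iIiIiIiIiIiIiJeIiWmHeIhp22WJVniIiIiIiIiIiIh3eIh2aKlpeIh3dji6eHiIiIiIiIiIiId3iId3l4hpZ3dnaIh3qoiHeIiIiIiIiId4h3eHh2V3VnqYiHaIeXeHeIh3eIiIiIeHh3d3eIaJh4h3iX3mR3VoiHd2d4iIiIeHiHd5eKmIeKlmeFl1eLd2eYd3d4iIiId4eIh3dnh4d4d3eYeGiLd3iYd4Z4iIiId4d4h2d4hWZ3d0eHeIh1rHeHd5d4iIiIeHZ4mHd4h4i4eaeIeGiYSHaHZoiIh3d3d4d4h3mIh3a6inVoh3pmaXhop4mIh3d4eGmodlVpxHZnZ4h5h1d5iImGh4iIiIiIZ4eYiHqYxXh3eIZXeHd4d3eKZ3d4h4iIeIiIh2mXZ3iHd3h5h3d3d2Z6d4h3d4eHeGaHd2eHd4h3h4qHh3d3uYZoVql3eHeIeHh2iHh4h4iIh3d3h4iH6XaWZ7hnd3eHiHd4d4h3eIiIeIeHiHd3dId2/wVniId4eHapiImHeA=="/>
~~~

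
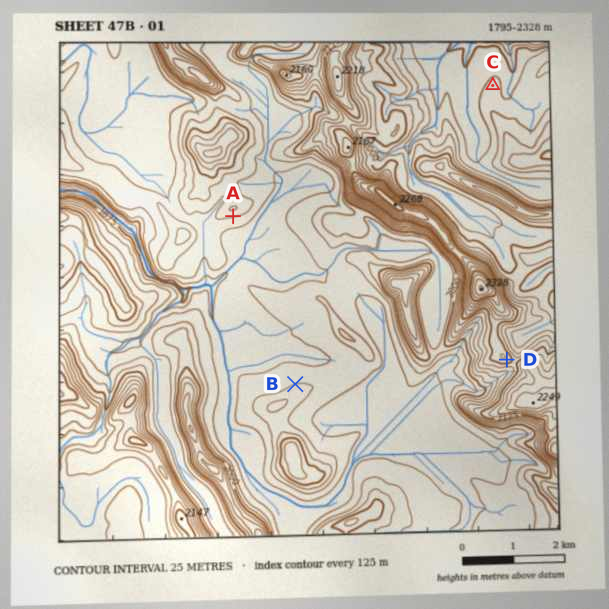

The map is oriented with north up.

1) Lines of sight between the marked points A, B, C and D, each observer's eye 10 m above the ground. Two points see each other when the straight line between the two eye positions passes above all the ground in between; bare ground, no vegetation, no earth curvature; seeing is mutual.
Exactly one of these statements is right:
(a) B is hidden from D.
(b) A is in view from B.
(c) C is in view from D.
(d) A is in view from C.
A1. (b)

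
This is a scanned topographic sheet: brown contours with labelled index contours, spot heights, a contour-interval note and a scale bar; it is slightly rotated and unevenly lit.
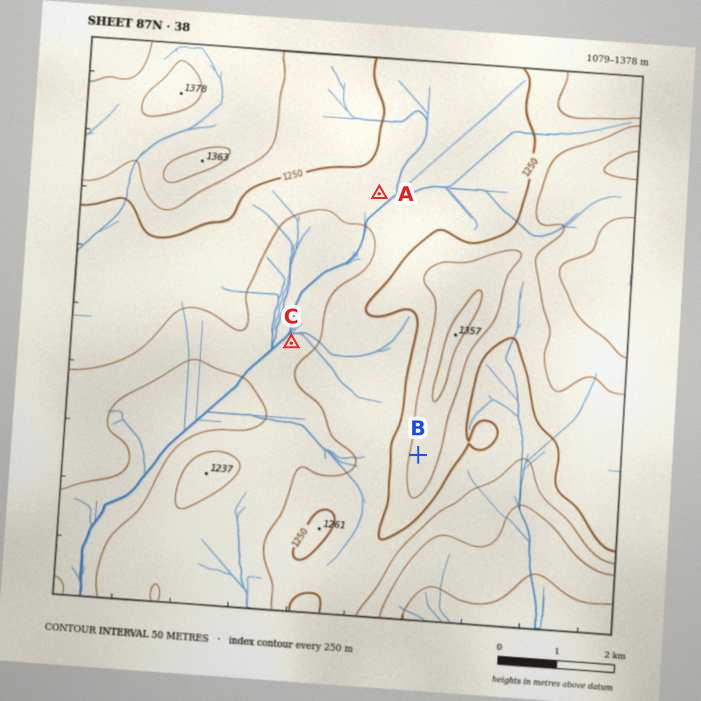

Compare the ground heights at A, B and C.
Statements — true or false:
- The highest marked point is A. false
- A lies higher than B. false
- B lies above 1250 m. true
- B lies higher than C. true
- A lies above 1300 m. false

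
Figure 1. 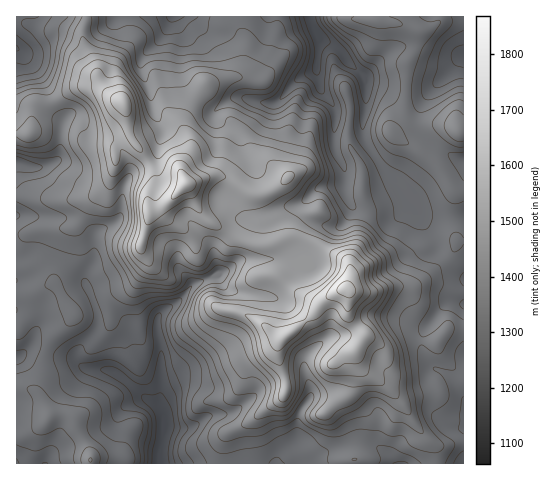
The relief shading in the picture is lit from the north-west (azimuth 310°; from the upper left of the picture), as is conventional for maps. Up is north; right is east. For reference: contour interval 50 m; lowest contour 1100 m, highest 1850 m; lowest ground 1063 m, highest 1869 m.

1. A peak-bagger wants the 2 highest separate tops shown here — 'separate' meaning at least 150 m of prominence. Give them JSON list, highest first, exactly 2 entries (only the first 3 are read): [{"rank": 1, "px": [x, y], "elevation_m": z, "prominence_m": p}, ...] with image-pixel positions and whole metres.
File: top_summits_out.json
[{"rank": 1, "px": [346, 288], "elevation_m": 1869, "prominence_m": 806}, {"rank": 2, "px": [186, 183], "elevation_m": 1843, "prominence_m": 230}]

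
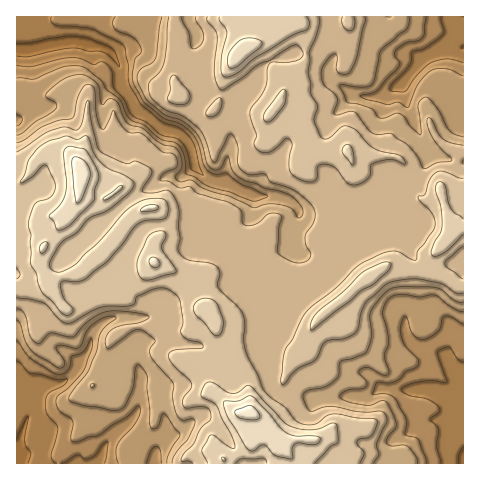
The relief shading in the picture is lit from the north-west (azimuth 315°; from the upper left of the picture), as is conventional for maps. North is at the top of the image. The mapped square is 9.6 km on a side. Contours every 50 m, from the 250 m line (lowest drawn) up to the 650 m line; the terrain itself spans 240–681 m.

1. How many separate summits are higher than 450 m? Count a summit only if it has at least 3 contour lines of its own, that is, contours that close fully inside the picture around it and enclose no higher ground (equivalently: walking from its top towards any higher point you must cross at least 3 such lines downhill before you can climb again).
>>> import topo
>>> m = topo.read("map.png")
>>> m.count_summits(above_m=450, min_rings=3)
1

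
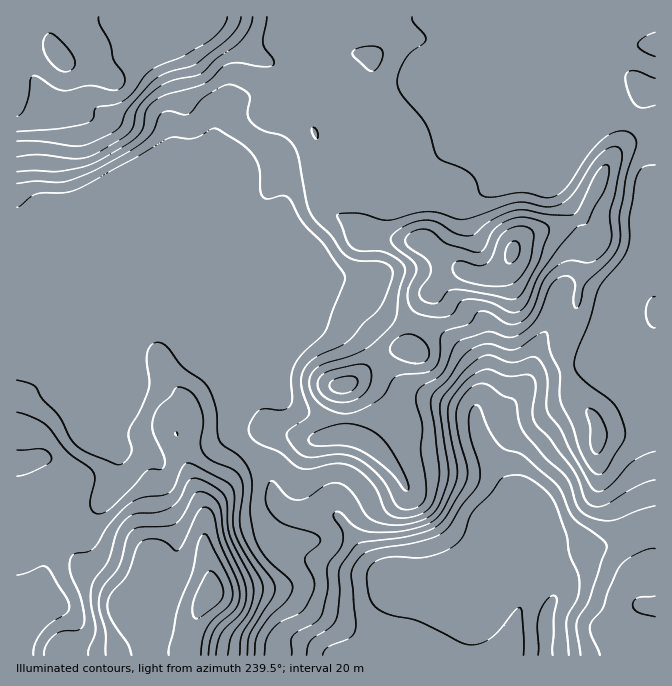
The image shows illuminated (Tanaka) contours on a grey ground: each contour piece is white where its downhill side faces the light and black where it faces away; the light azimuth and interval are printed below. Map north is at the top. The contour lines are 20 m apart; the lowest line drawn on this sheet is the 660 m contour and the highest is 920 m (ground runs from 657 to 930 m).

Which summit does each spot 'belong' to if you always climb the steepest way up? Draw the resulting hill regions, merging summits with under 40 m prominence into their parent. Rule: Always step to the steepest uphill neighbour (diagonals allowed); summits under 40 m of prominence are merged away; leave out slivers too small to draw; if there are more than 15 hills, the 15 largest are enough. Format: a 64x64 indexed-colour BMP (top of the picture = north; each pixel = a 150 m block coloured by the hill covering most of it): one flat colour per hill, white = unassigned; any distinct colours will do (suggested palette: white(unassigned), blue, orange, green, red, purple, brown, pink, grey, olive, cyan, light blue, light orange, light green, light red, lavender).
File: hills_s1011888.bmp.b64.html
<image width="64" height="64" href="data:image/bmp;base64,Qk12CAAAAAAAAHYAAAAoAAAAQAAAAEAAAAABAAQAAAAAAAAIAAATCwAAEwsAABAAAAAAAAAA////ALR3HwAOf/8ALKAsACgn1gC9Z5QAS1aMAMJ34wB/f38AIr28AM++FwDox64AeLv/AIrfmACWmP8A1bDFADMzMzMzMzMzMzMzMzMzMzMzMzMzMzMzMzMzMzMzMzMzMzMzMzMzMzMzMzMzMzMzMzMzMzMzMzMzMzMzMzMzMzMzMzMzMzMzMzMzMzMzMzMzMzMzMzMzMzMzMzMzMzMzMzMzMzMzMzMzMzMzMzMzMzMzMzMzMzMzMzMzMzMzMzMzMzMzMzMzMzMzMzMzMzMzMzMzMzMzMzMzMzMzMzMzMzMzMzMzMzMzMzMzMzMzMzMzMzMzMzMzMzMzMzMzMzMzMzMzMzMzMzMzMzMzMzMzMzMzMzMyIiIjMzMzMzMzMzMzMzMzMzMzMzMzMzMzMzMzMzMzMyIiIiIjMzMzMzMzMzMzMzMzMzMzMzMzMzMzMzMzMzMiIiIiIiIiMzMzMzMzMzMzMzMzMzMzMzMzMzMzMzMzMiIiIiIiIiIiEzMzMzMzMzMzMzMzMzMzMzMzMzMzMzMyIiIiIiIiIiITMzMzMzMzMzMzMzMzMzMzMzMzMzMzMyIiIiIiIiIiIhEREREzMzMzMzMzMzMzMzMzMzMzMzMyIiIiIiIiIiIhERERERETMzMzMzMzMzMzMzMzMzMzMzIiIiIiIiIiIiEREREREREzMzMzMzMzMzMzMzMzMiIiIiIiIiIiIiIiERERERERETMzMzMzMzMzMzMzMzMiIiIiIiIiIiIiIiIRERERERERMzMzMzMzMzMzMzMzMyIiIiIiIiIiIiIiIREREREREREzMzMzMzMzMzMzMzMzIiIiIiIiIiIiIiIhERERERERETMzMzMzMzMzMzMzMzIiIiIiIiIiIiIiIhERERERERERMzMzMzMzMzMzMzMzIiIiIiIiIiIiIiIiEREREREREREzMzMzMzMzMzMzMzIiIiIiIiIiIiIiIiERERERERERETMzMzMzMzMzMzMzIiIiIiIiIiIiIiIiIRERERERERERMzMzMzMzMzMzMzIiIiIiIiIiIiIiIiIREREREREREREzMzMzMzMzMzMzMiIiIiIiIiIiIiIiIiERERERERERETMzMzMzMzMzMzMyIiIiIiIiIiIiIiIiIiERERERERERMzMzMzMzMzMzMzIiIiIiIiIiIiIiIiIiIhERERERERMzMzMzMzMzMzMzMiIiIiIiIiIiIiIiIiIiERERERERMzMzMzMzMzMzMzMSIiIiIiIiIiIiIiIiIiIhEREREREzMzMzMzMzMzMzMRIiIiIiIiIiIiIiIiIiIiIRERERETMzMzMzMzMzMzMREiIiIiIiIiIiIiIiIiIiIhERERETMzMzMzMzMzMzMRESIiIiIiIiIiIiIiIiIiIiERERERMzMzMzMzMzMzMRERIiIiIiIiIiIiIiIiIiIiIREREREzMREREREREREREREiIiIiIiIiIiIiIiIiIiIiERERETMxERERERERERERESIiIiIiIiIiIiIiIiIiIiIhERERMzERERERERERERERIiIiIiIiIiIiIiIiIiIiIiEREREzMREREREREREREREiIiIiIiIiIiIiIiIiIiIiIREREjMxERERERERERERESIiIiIiIiIiIiIiIiIiIiIiESIiMzERERERERERERERIiIiIiIiIiIiIiIiIiIiIiIiIiIzMREREREREREREREiIiIiIiIiIiIiIiIiIiIiIiIiIiMxERERERERERERESIiIiIiIiIiIiIiIiIiIiIiIiIiIjERERERERERERERIiIiIiIiIiIiIiIiIiIiIiIiIiIiIREREREREREREREiIiIiIiIiIiIiIiIiIiIiIiIiIiIhERERERERERERESIiIiIiIiIiIiIiIiIiIiIiIiIiIiERERERERERERERIiIiIiIiIiIiIiIiIiIiIiIiIiIiIREREREREREREREiIiIiIiIiIiIiIiIiIiIiIiIiIiIhERERERERERERESIiIiIiIiIiIiIiIiIiIiIiIiIiIiERERERERERERERIiIiIiIiIiIiIiIRESIiIiIiIiIiIREREREREREREREiIiIiIiIiIiIiIREREiIiIiIiIiIhERERERERERERESIiIiIiIiIiIiIRERERIiIiIiIiIhERERERERERERERIiIiIiIiIiIiEREREREiIiIiIiIiERERERERERERERIiIiIiIiIiIiERERERERIiIiIiIiIREREREREREREREiIiIiIiIiIiEREREREREiIiIiIiIhERERERERERERESIiIiIiIiIiERERERERESIiIiIiIiERERERERERERERIiIiIiIiIiEREREREREREiIiIiIiEREREREREREREREiIiIiIiIiERERERERERESIiIiIREREREREREREREREREiIiIiIiEREREREREREREiIiIRERERERERERERERERERERERIiERERERERERERESIiIREREREREREREREREREREREREREREREREREREREREiIhERERERERERERERERERERERERERERERERERERERERIiERERERERERERERERERERERERERERERERERERERERESIRERERERERERERERERERERERERERERERERERERERERERERERERERERERERERERERERERERERERERERERERERERERERERERERERERERERERERERERERERERERERERERERERERERERERERERERERERERERERERERERERERERERERERERER"/>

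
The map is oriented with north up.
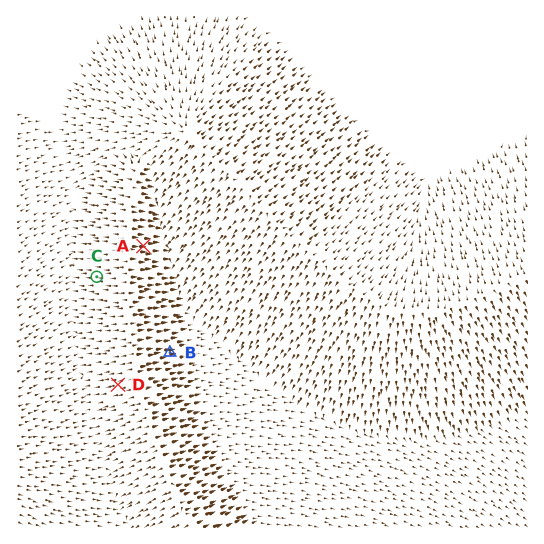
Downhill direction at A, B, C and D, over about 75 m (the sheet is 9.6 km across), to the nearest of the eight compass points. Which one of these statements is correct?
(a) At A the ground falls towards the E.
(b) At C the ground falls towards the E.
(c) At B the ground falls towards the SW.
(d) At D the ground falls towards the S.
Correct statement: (a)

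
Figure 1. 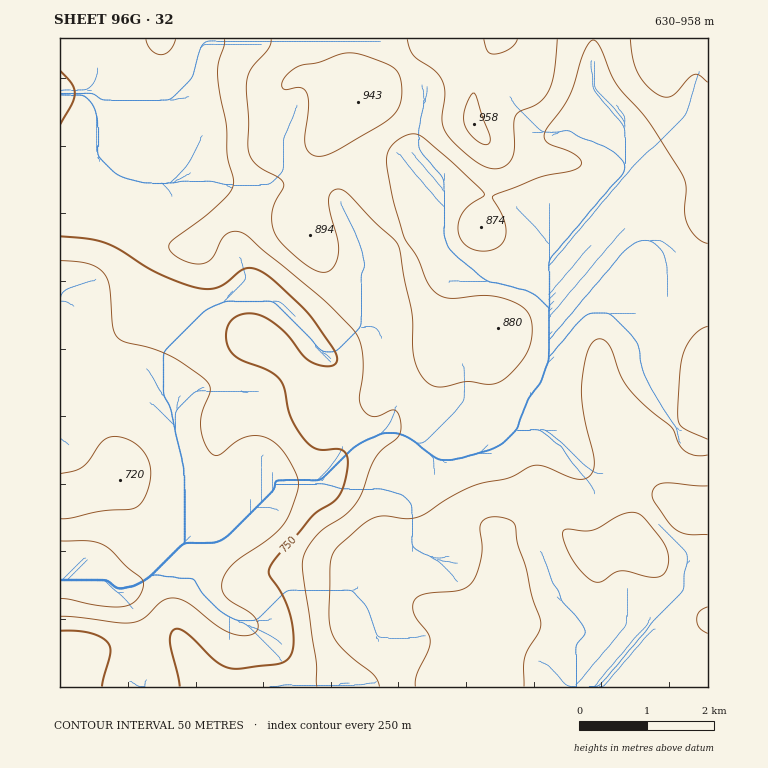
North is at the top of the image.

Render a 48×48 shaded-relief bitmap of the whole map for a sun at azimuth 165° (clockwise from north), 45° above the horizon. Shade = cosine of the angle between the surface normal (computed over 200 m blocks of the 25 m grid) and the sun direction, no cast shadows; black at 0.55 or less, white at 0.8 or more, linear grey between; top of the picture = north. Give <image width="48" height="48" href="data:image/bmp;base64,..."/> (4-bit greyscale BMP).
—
<image width="48" height="48" href="data:image/bmp;base64,Qk32BAAAAAAAAHYAAAAoAAAAMAAAADAAAAABAAQAAAAAAIAEAAATCwAAEwsAABAAAAAAAAAAAAAAABEREQAiIiIAMzMzAERERABVVVUAZmZmAHd3dwCIiIgAmZmZAKqqqgC7u7sAzMzMAN3d3QDu7u4A////AKu7uqqZmId3d4m7uph4mZmqqqmZmZmJqqq7u6qZiHZmZ4m7uph4iZmqu6mZmZmJqomaqqqZh2VVZ4m7upiIiJmrzLqZmZmImkVWd4mYdmZnd4mqqZmZmJmrzMuqqpmYmgARI1Z2ZniZiIiamaqqqYiau7u7u6qpmQABEiRVaKu6mYiJmZmZmIiamau8zMu6mURVVUI0abzLqYiJmZh3ZmeJmZq7vMy6mXiJmXVFZ5q7qYiZqZhmZmeJmaqqq7u6mZmqu6iIdVZ4mIiZqZh3d3eJmqqqqruqmbu7u7qZl0M1VmeJqpmZmYiImqqqq6qqqt3Mu7qZmXUyI0VXiZmZqpmJqqmZmqmaqv/tzLupqphjIiIkZ4iImZmZqqmHiJmau+7t3MupqqmWVDESRnd2Z4iImZh2Z4mqu7vMzMypqqqYZlMjRniHVVZneIdmZ4mZmYmau7y6qqqZh3ZUV4mHZERVZnd3d3iHZXiImqu6q7qZmamGZ4iIdlVVZmeIh3h2RIiIiZqqq8urq7ynZneJmId3d3iJmYh2ZpmIiJmqrN3cu8zKh2eKqqmYiIiZqpmIiZmZiJmpm97dy7zLqYiaqrupmZmZqpiJqpmZmZqpibzLurvLu6maqru6mZmZmYiJqpmZmqqpd4mqqZqqq6qqu7u6qZqZmHiJmpmZqqq6iImamYiIm7qru7u7qZmZiIiZmZmZqqu7qqu7qHZniqq7u6q7upmZmImZmZmaqqu7u8zMqXZniaqru6u7upmZmZmZmZmaqru7u7zLqYiZiJmaqqu8upiJmZmZmZmZqru7qpqpiJq6mIiJqqq7uqmIiZmYiJmZqru6qYiIiau7mYiJmamaqqmIiZmYiJmZmqqqqYd4mry6mZmZiIh4iamYmZqZiJmZmqq7u5iJrN3KqZmYd2ZniZmZmaqpmKqZqrzN3cqrze3LqZmYh3d4mZmZmaqpmburvM3u7tzN3u7bqpmZmZmZmZmZmZqpmt3dzd3d3d3e7e3LuqmZmru6mZmZmZmaqu7t3Lqaq83d3Mu7u6mZms3LqZmZmZmaq93cuodnisy7qqmbu6mZmau6qZmZmZmaqrqpmHZleaupiIiby6mZmImaqZmZmZmZqpmYiId2Z4mYd3m8y6mZl3iaqpmZmZmZmYiIiJmHZniZiJq7upmZmZrMy6qqqZmZmZmZmaqpiImqqrzLqZqZq83u3Mu7qpmaqpmZmquqmZq8zN7cqqqavO/+y7uqqpmqq6mZmqu7qYmru73ty7urze7cupiJmZmru5mZmZq7uYeKqZve7u3MzMurupiJmZq7u5mZmZmqqoeJqYm97/7KmqmazcqZmau7qpmZmZmaqpiJqoibze25eJmr3uypmrzLqpmZmqqpmZiJqph4qru5d5q7zu26q8zLqqqZqqqqmYd4mph3eJq7mJrMzNy6q7zMurqqqruqmYZWeZh2Z4q7qZrMu8y6qqvMuruqqruqmXZVZ4h2d4m7qZq7u7u6qZq7urupmquqmYZVZ4h3eJmqqZq7u7u6mZmrug=="/>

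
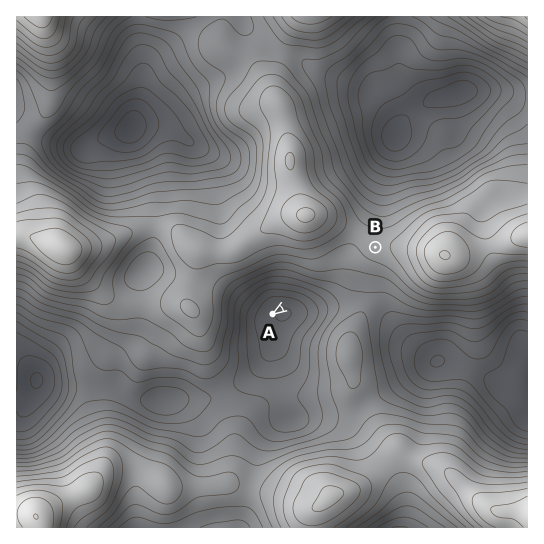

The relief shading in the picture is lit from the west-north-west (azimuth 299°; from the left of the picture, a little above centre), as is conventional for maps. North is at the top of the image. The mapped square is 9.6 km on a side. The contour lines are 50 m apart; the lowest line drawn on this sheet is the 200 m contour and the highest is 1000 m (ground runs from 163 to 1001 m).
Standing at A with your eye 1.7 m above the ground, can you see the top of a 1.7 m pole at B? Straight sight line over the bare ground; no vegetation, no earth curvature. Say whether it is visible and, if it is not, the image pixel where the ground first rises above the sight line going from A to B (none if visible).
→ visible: false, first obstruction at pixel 307 292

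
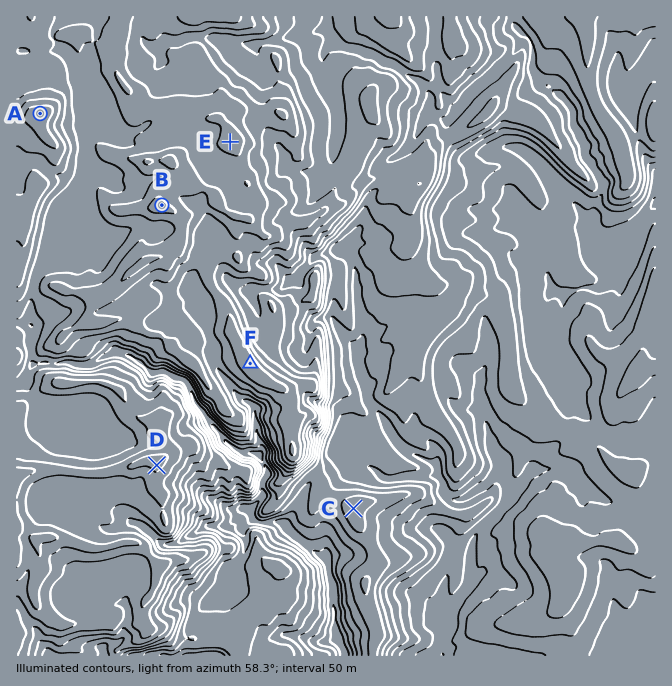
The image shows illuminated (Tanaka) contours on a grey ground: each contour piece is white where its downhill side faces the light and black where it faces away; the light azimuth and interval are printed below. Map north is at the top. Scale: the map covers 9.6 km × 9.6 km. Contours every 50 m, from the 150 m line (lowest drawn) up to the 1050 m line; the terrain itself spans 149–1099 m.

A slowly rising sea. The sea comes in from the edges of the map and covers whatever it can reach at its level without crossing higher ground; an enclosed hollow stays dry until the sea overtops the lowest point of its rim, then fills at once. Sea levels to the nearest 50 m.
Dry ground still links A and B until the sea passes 900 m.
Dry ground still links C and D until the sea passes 450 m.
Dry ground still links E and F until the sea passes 850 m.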